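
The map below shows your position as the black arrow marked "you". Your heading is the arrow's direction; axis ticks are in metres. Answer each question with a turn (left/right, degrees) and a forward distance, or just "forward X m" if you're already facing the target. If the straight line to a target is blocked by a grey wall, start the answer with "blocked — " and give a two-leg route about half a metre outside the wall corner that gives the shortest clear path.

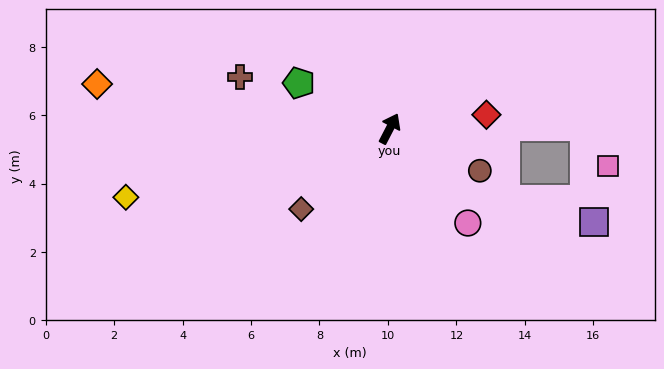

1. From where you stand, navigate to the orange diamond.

turn left 109°, forward 8.6 m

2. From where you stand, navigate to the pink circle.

turn right 113°, forward 3.6 m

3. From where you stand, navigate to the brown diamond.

turn left 160°, forward 3.5 m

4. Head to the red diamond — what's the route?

turn right 54°, forward 2.9 m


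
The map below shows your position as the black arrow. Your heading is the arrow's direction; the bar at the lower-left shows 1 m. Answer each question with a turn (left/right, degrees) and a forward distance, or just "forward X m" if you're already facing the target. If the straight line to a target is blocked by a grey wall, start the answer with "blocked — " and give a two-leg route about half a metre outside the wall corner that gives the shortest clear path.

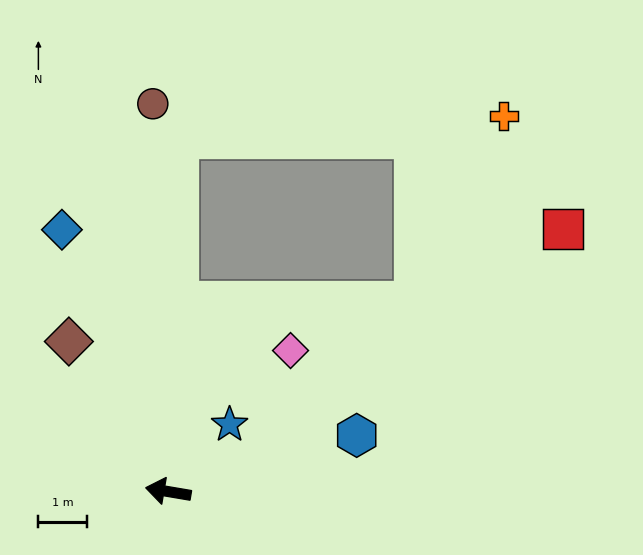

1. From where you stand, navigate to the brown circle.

turn right 78°, forward 7.9 m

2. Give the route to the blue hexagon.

turn right 154°, forward 4.0 m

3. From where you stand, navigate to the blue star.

turn right 123°, forward 1.9 m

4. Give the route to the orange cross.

blocked — turn right 82°, forward 7.2 m, then turn right 84°, forward 6.7 m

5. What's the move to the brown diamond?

turn right 47°, forward 3.7 m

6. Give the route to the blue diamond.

turn right 58°, forward 5.8 m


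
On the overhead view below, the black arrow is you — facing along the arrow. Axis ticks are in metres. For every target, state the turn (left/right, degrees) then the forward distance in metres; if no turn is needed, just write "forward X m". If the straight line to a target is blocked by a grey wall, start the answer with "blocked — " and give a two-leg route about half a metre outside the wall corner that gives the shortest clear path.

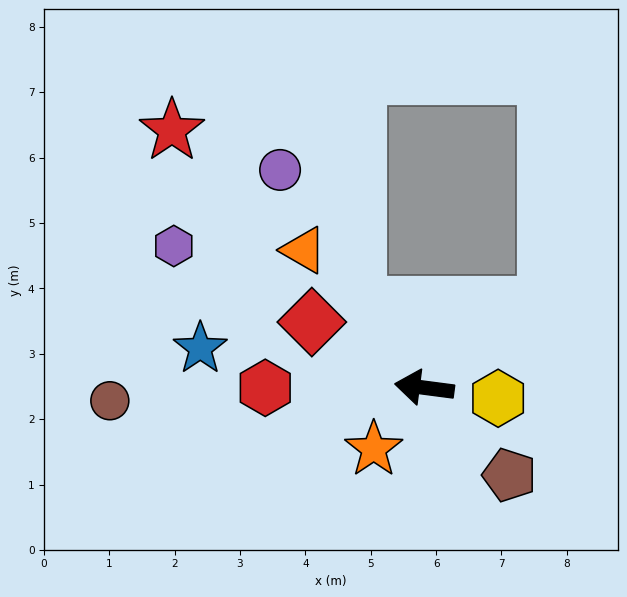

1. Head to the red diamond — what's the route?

turn right 23°, forward 2.0 m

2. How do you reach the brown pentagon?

turn left 142°, forward 1.9 m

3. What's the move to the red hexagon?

turn left 7°, forward 2.4 m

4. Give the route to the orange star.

turn left 58°, forward 1.2 m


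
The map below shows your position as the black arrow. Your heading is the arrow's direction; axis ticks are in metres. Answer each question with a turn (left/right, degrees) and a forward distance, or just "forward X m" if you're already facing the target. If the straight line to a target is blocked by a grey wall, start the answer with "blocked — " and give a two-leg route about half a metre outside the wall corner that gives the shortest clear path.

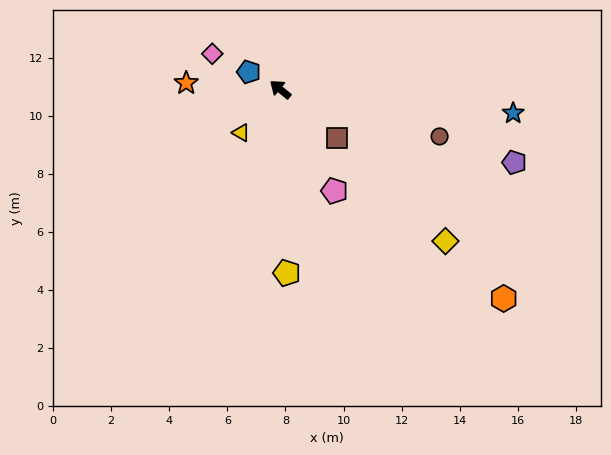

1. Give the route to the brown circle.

turn right 157°, forward 5.7 m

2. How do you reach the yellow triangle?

turn left 87°, forward 2.0 m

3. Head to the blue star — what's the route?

turn right 147°, forward 8.1 m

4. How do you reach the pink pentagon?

turn left 157°, forward 4.0 m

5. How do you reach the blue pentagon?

turn left 10°, forward 1.2 m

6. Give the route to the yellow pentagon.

turn left 131°, forward 6.3 m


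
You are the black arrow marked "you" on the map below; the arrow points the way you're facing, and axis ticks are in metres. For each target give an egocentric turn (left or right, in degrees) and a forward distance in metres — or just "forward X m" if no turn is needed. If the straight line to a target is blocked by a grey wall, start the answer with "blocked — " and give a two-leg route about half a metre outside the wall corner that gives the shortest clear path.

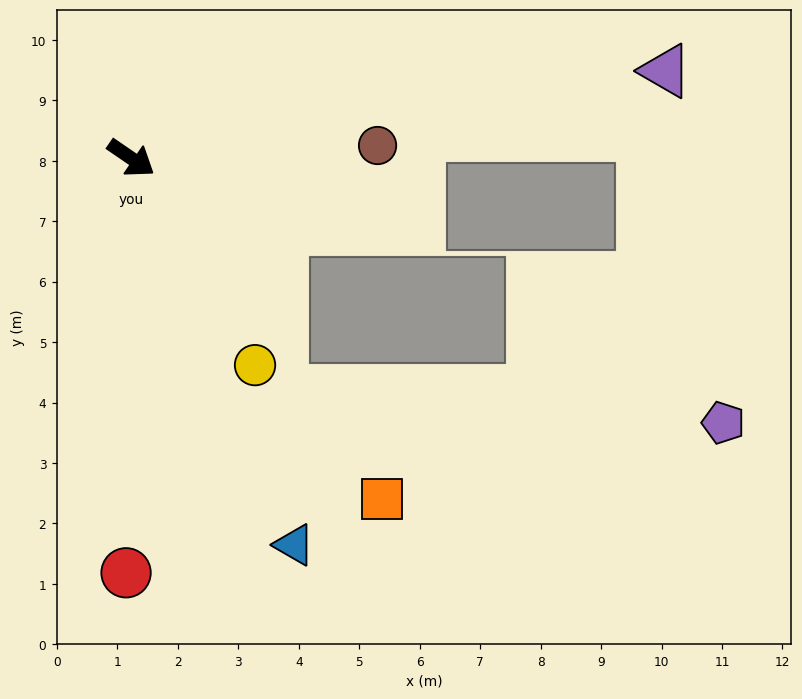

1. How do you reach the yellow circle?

turn right 25°, forward 4.0 m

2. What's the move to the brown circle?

turn left 37°, forward 4.1 m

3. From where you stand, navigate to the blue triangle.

turn right 33°, forward 6.9 m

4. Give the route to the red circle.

turn right 56°, forward 6.9 m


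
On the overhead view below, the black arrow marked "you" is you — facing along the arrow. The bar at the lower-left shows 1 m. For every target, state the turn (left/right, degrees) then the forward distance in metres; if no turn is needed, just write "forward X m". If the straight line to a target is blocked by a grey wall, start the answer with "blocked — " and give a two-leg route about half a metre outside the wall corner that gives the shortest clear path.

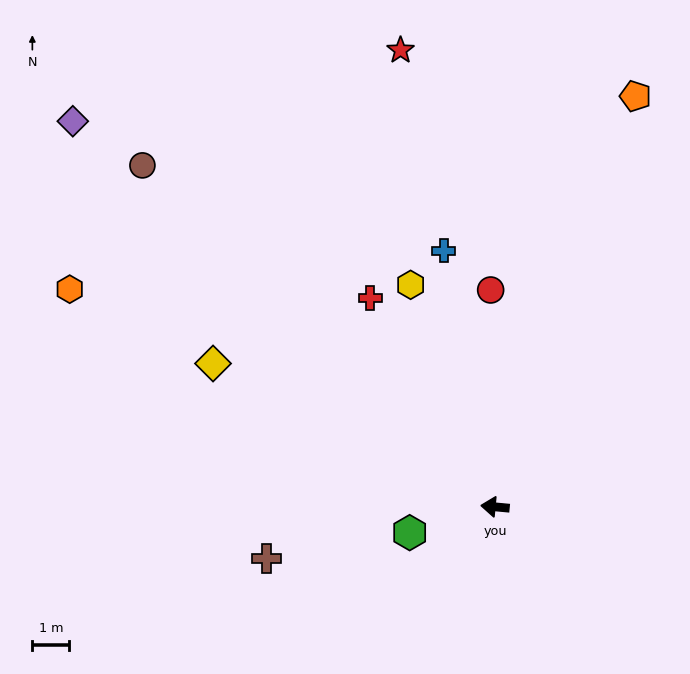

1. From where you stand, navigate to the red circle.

turn right 83°, forward 5.9 m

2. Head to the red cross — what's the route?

turn right 54°, forward 6.6 m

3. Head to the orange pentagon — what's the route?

turn right 103°, forward 11.8 m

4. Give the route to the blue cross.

turn right 73°, forward 7.1 m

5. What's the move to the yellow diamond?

turn right 22°, forward 8.6 m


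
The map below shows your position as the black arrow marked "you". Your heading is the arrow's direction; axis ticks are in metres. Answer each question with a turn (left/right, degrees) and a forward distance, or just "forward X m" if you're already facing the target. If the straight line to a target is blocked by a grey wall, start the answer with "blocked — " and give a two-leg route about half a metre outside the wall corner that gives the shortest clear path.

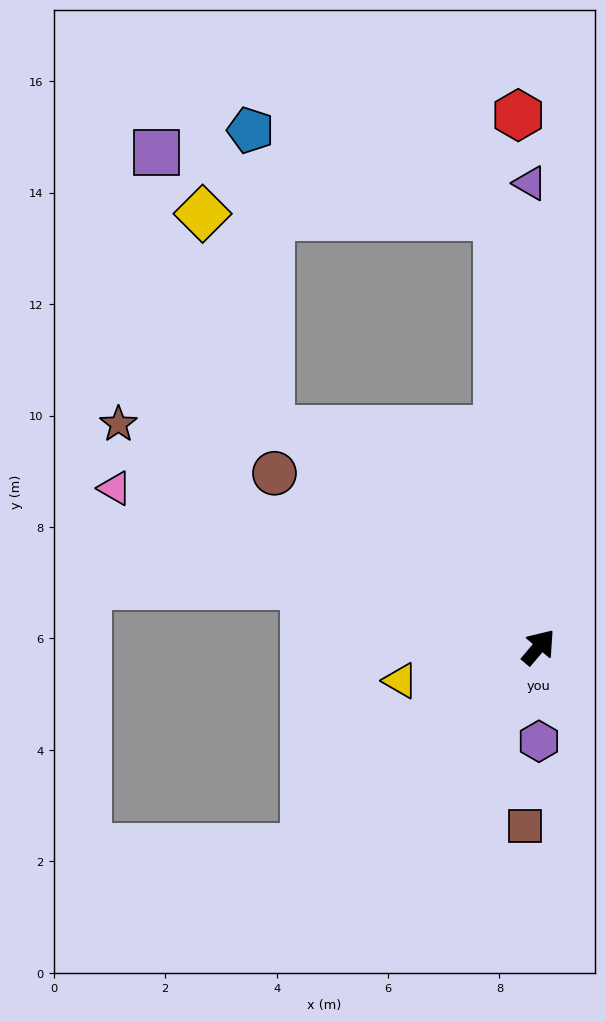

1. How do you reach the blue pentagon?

blocked — turn left 91°, forward 6.2 m, then turn right 47°, forward 5.4 m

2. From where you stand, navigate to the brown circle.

turn left 97°, forward 5.7 m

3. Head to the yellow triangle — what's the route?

turn left 144°, forward 2.6 m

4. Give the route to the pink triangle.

turn left 110°, forward 8.1 m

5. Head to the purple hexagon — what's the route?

turn right 140°, forward 1.7 m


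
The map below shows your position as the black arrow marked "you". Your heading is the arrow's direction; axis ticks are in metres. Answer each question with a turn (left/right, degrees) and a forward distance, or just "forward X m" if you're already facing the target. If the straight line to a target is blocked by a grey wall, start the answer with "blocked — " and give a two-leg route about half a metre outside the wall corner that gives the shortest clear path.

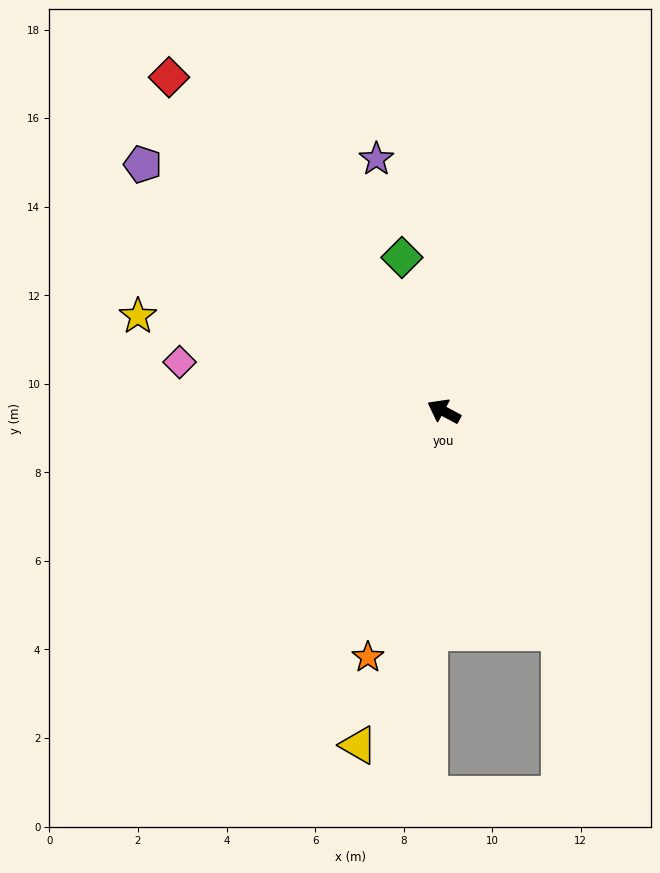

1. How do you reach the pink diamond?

turn left 18°, forward 6.1 m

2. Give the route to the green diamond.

turn right 47°, forward 3.6 m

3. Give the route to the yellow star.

turn left 11°, forward 7.2 m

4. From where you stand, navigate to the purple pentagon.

turn right 11°, forward 8.8 m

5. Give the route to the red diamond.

turn right 22°, forward 9.8 m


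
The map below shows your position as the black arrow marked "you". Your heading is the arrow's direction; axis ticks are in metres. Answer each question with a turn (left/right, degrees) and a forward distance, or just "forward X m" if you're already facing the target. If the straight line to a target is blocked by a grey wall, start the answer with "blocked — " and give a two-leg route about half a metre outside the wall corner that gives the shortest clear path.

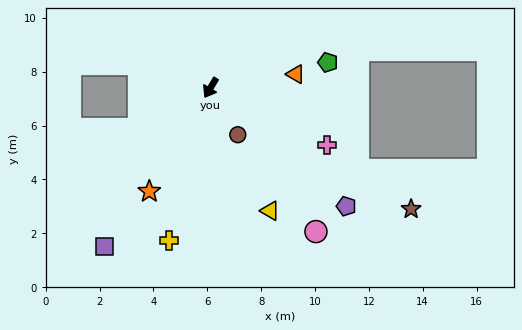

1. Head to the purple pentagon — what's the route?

turn left 80°, forward 6.7 m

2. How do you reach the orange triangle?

turn left 130°, forward 3.2 m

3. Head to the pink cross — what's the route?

turn left 95°, forward 4.8 m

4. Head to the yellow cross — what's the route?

turn left 16°, forward 5.9 m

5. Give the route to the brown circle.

turn left 61°, forward 2.0 m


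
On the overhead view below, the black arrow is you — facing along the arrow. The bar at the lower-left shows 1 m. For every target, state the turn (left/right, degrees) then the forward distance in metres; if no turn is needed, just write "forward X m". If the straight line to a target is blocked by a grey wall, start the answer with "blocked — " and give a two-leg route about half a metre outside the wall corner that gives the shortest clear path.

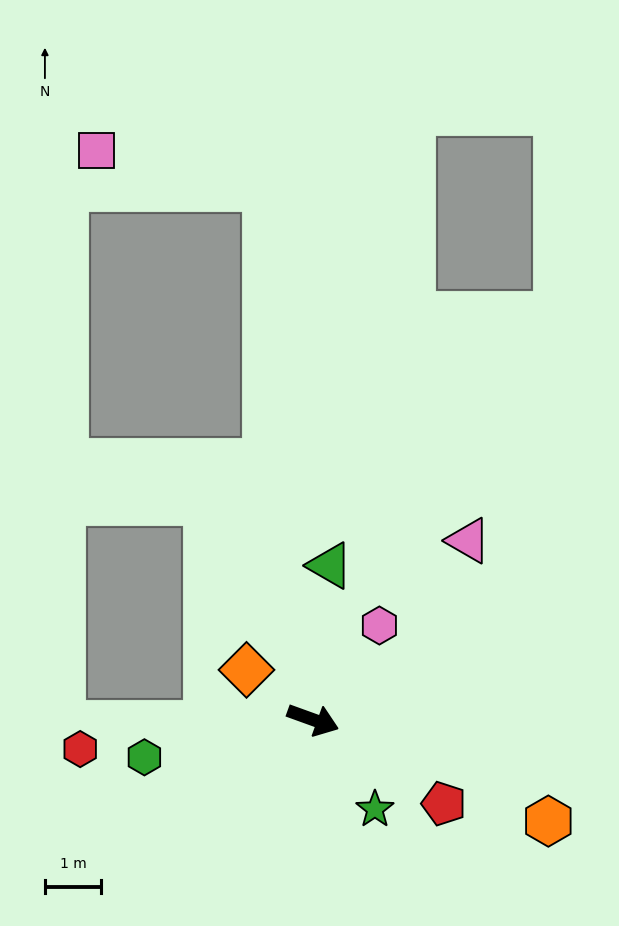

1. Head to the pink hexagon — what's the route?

turn left 75°, forward 2.0 m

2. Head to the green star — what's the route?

turn right 36°, forward 1.9 m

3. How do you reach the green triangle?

turn left 104°, forward 2.7 m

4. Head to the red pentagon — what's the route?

turn right 13°, forward 2.8 m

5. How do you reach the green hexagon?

turn right 148°, forward 3.1 m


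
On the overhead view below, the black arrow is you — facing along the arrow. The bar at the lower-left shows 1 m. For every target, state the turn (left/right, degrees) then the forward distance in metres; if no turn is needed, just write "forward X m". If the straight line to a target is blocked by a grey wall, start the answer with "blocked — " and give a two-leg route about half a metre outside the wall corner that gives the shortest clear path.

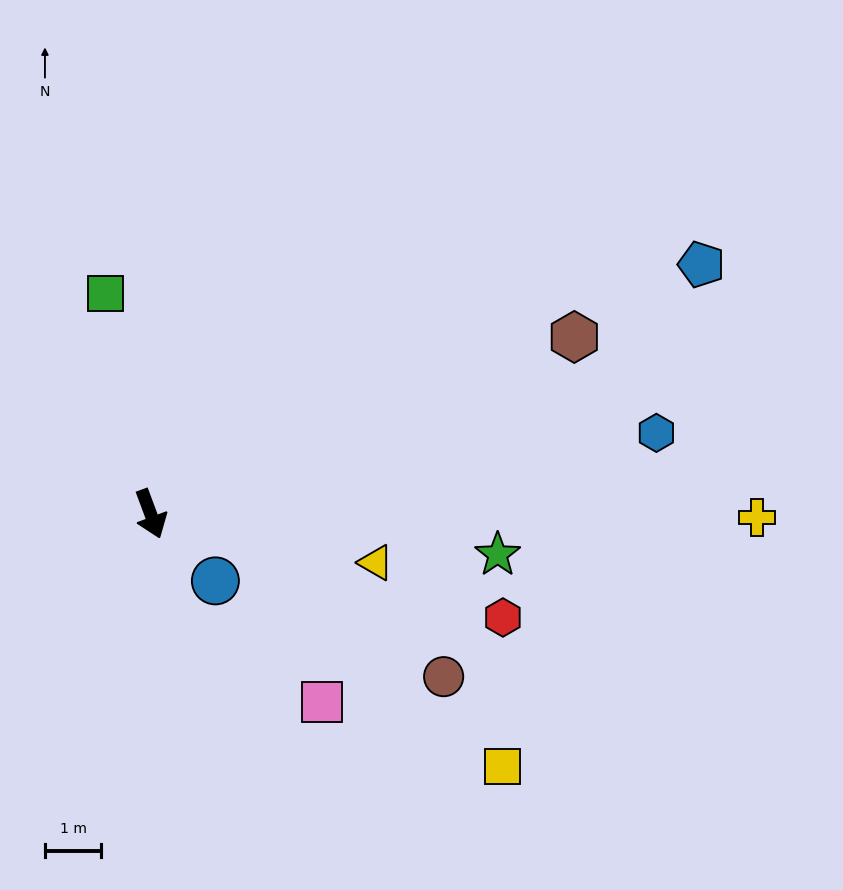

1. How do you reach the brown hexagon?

turn left 92°, forward 8.2 m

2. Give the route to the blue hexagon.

turn left 79°, forward 9.1 m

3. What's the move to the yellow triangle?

turn left 57°, forward 4.1 m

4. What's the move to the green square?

turn left 171°, forward 4.0 m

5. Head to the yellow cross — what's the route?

turn left 69°, forward 10.8 m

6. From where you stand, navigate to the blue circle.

turn left 24°, forward 1.7 m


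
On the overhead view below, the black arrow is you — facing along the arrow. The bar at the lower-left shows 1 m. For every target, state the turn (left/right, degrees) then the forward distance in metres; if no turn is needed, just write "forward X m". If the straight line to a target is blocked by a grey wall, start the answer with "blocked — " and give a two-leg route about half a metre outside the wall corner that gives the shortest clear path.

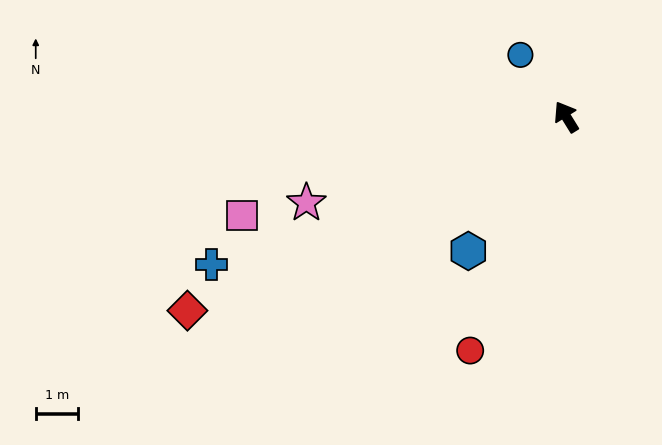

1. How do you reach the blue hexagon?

turn left 112°, forward 3.9 m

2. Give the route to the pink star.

turn left 77°, forward 6.4 m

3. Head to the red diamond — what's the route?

turn left 85°, forward 10.0 m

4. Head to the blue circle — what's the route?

turn left 5°, forward 1.8 m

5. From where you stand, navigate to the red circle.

turn left 126°, forward 5.9 m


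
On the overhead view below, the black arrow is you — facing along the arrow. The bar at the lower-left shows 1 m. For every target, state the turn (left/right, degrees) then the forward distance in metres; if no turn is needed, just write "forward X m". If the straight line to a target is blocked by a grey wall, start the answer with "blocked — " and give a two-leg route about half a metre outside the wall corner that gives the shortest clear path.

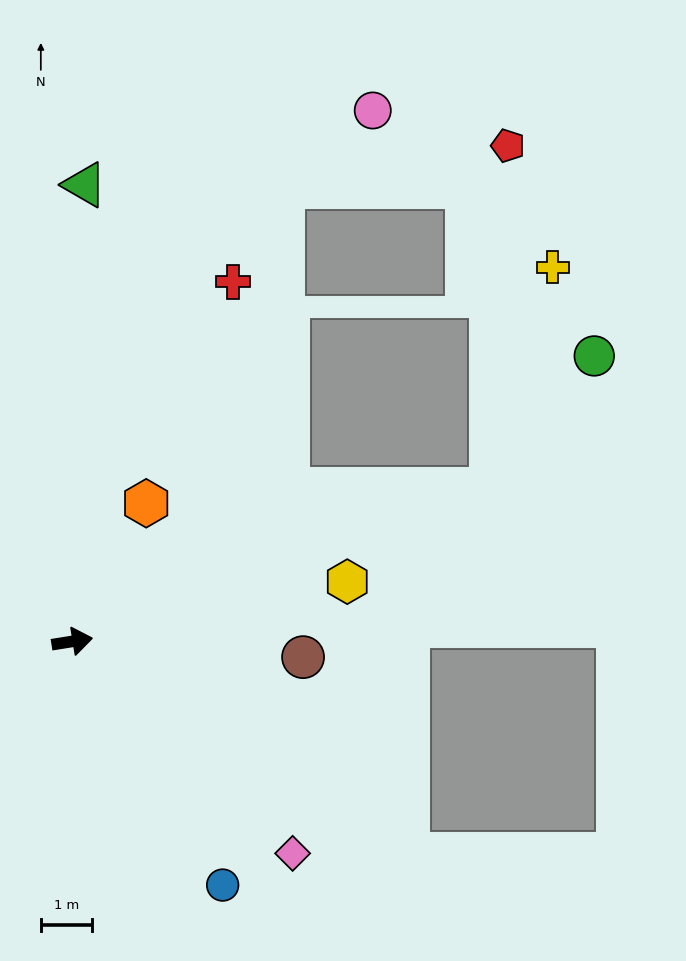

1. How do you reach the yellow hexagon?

turn left 3°, forward 5.5 m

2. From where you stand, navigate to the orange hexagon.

turn left 53°, forward 3.1 m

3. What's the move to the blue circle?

turn right 67°, forward 5.6 m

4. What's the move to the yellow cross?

blocked — turn left 11°, forward 8.8 m, then turn left 54°, forward 4.5 m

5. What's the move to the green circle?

blocked — turn left 11°, forward 8.8 m, then turn left 32°, forward 3.3 m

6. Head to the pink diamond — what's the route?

turn right 53°, forward 6.0 m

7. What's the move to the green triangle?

turn left 79°, forward 9.0 m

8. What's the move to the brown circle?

turn right 13°, forward 4.6 m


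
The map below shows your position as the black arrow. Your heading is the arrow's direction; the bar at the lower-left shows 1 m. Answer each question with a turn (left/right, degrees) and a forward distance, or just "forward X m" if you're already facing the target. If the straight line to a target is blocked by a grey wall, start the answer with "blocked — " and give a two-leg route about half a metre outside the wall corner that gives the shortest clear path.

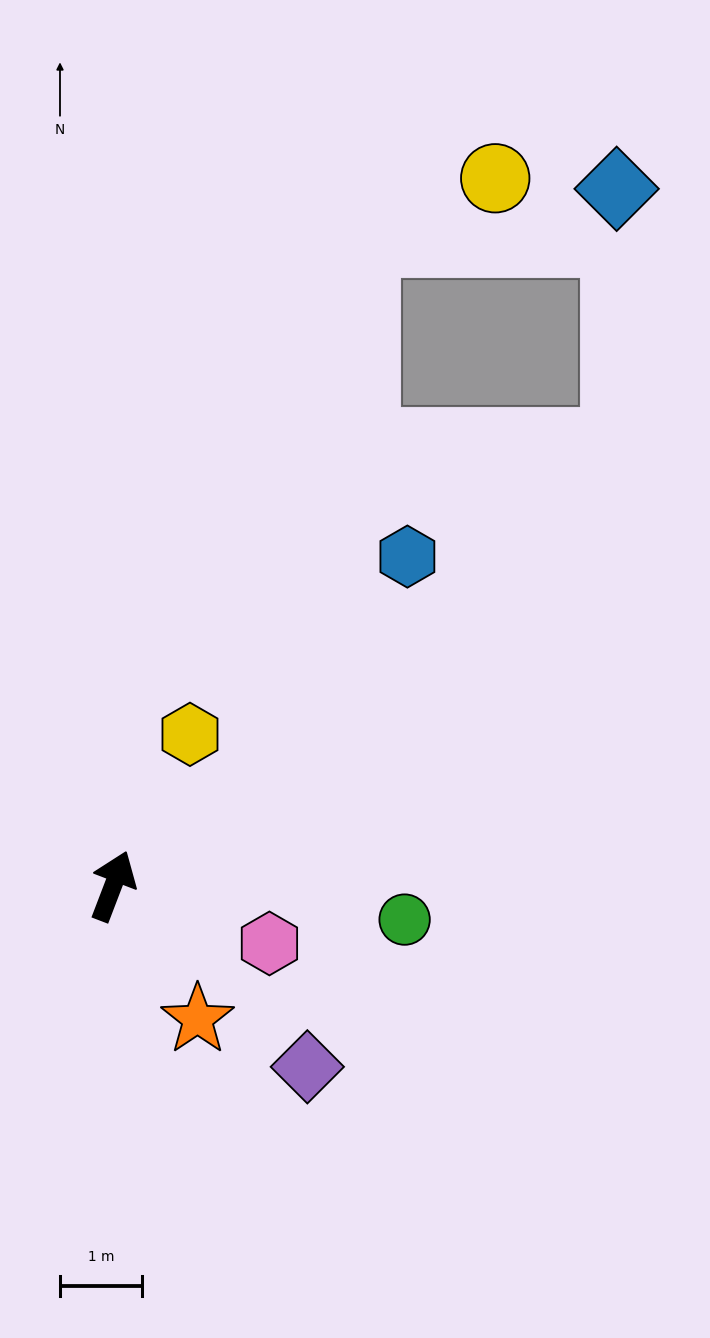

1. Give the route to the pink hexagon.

turn right 89°, forward 2.0 m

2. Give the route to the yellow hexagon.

turn right 6°, forward 2.1 m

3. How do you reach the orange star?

turn right 127°, forward 1.9 m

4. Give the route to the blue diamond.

blocked — turn right 28°, forward 8.2 m, then turn left 49°, forward 3.1 m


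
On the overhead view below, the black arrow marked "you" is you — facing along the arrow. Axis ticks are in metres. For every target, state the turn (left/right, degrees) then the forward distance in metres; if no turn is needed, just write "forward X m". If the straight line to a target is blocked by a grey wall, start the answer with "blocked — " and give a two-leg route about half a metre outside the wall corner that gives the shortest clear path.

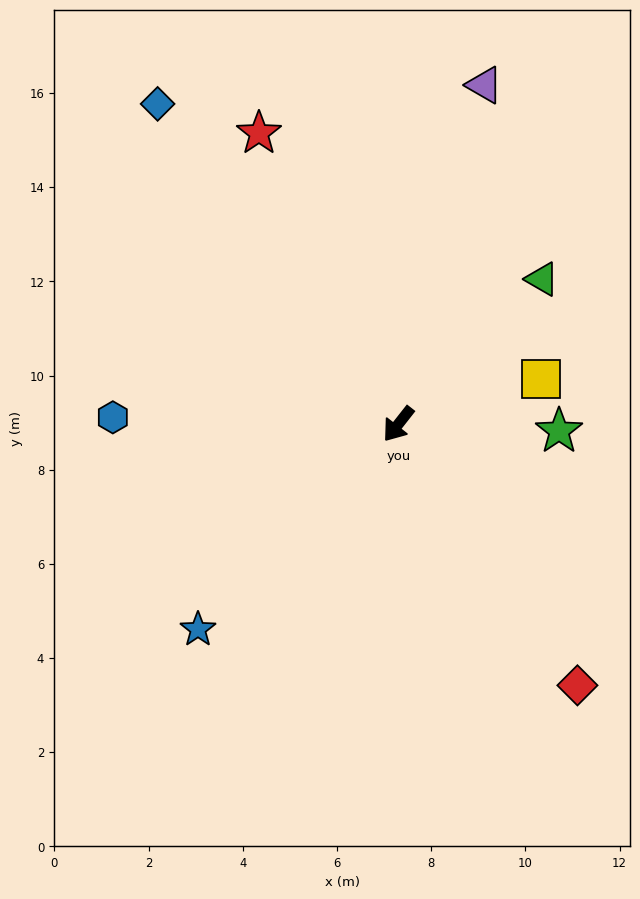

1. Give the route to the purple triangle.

turn right 156°, forward 7.4 m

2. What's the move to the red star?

turn right 116°, forward 6.9 m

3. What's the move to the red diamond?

turn left 73°, forward 6.7 m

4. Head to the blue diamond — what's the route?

turn right 105°, forward 8.5 m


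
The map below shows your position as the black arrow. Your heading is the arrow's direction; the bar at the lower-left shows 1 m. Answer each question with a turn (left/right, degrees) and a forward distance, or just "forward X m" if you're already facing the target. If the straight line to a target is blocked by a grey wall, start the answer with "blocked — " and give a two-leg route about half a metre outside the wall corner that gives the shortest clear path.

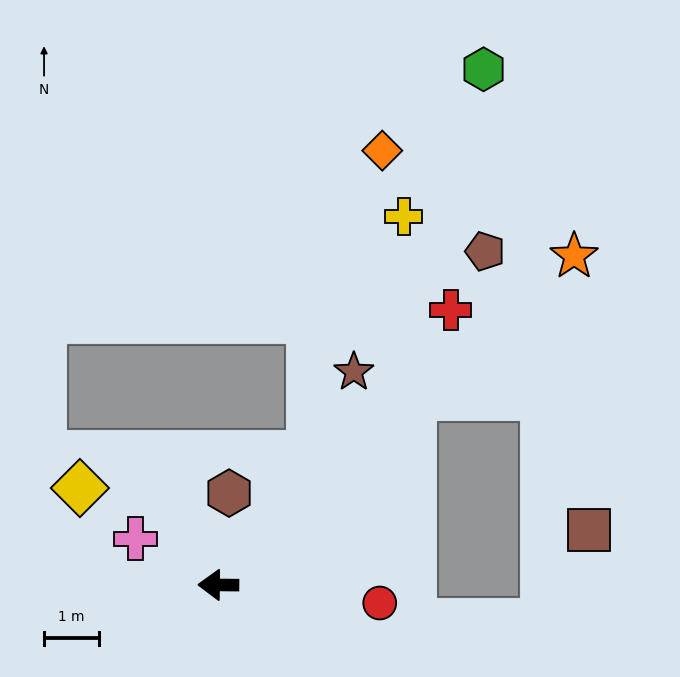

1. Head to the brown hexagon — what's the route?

turn right 96°, forward 1.7 m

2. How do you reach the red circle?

turn left 174°, forward 2.9 m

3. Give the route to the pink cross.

turn right 29°, forward 1.7 m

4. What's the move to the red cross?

turn right 130°, forward 6.5 m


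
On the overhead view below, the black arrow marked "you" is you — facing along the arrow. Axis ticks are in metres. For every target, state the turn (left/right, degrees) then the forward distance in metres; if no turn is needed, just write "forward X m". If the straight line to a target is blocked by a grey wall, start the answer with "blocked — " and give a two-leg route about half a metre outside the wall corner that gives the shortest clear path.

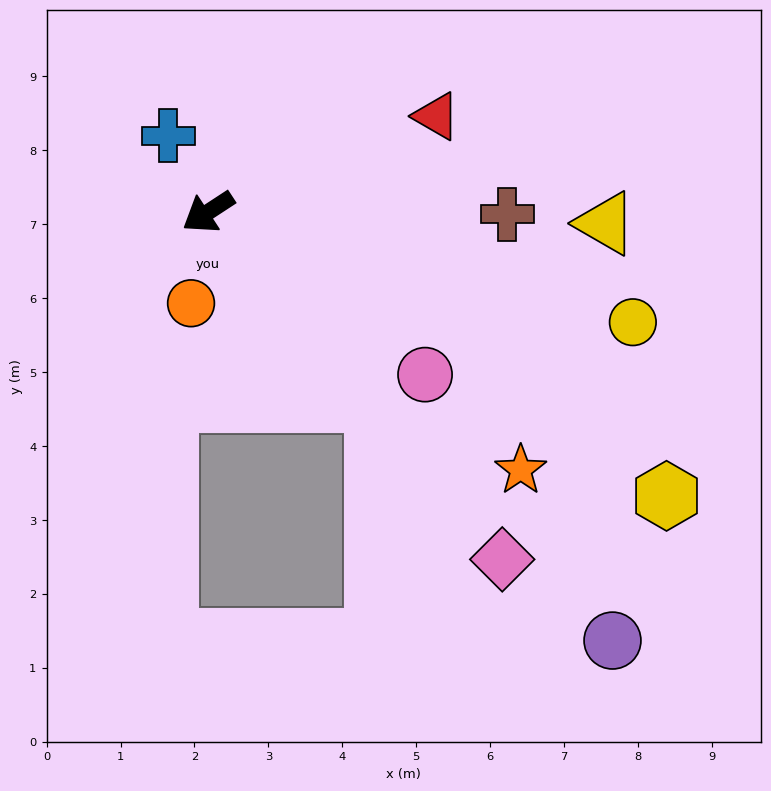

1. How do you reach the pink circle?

turn left 110°, forward 3.7 m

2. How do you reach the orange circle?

turn left 46°, forward 1.3 m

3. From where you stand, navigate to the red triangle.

turn left 170°, forward 3.3 m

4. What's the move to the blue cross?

turn right 96°, forward 1.2 m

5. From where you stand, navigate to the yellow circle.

turn left 132°, forward 5.9 m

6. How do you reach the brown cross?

turn left 146°, forward 4.0 m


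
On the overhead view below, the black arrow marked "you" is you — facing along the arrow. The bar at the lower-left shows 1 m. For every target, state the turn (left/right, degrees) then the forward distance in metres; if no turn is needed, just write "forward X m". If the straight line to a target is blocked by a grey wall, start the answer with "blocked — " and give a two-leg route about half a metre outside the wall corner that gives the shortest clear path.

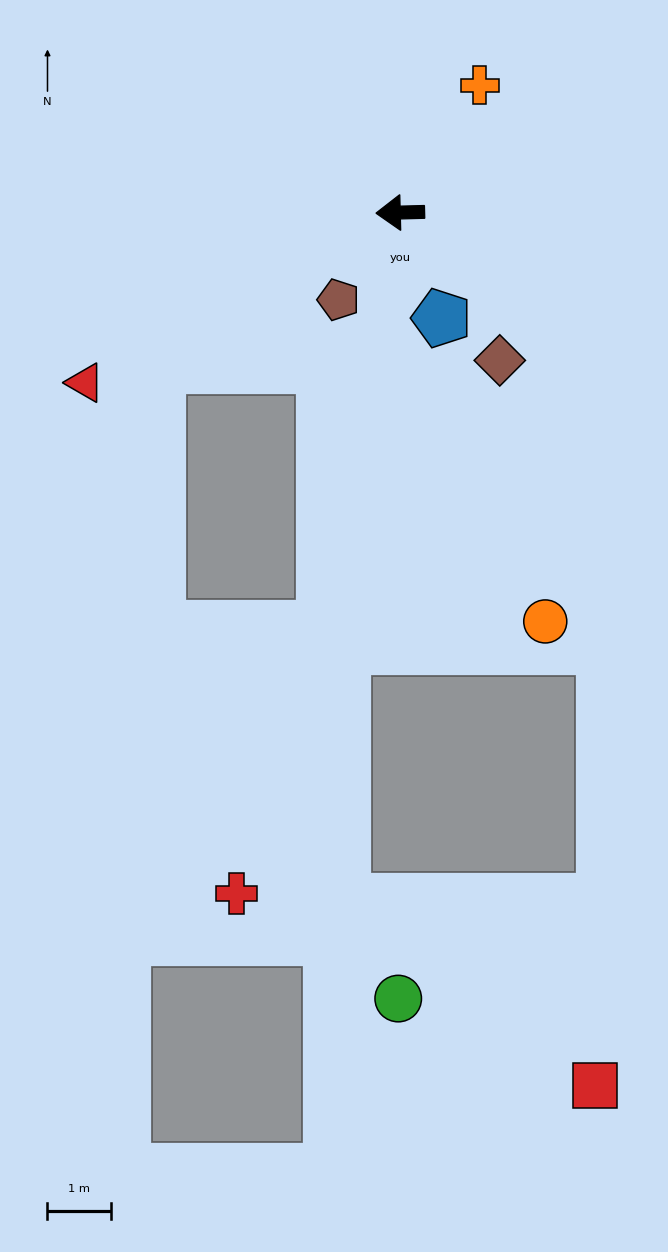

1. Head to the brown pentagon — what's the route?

turn left 53°, forward 1.7 m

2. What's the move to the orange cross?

turn right 124°, forward 2.3 m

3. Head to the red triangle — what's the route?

turn left 27°, forward 5.6 m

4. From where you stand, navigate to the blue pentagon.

turn left 110°, forward 1.8 m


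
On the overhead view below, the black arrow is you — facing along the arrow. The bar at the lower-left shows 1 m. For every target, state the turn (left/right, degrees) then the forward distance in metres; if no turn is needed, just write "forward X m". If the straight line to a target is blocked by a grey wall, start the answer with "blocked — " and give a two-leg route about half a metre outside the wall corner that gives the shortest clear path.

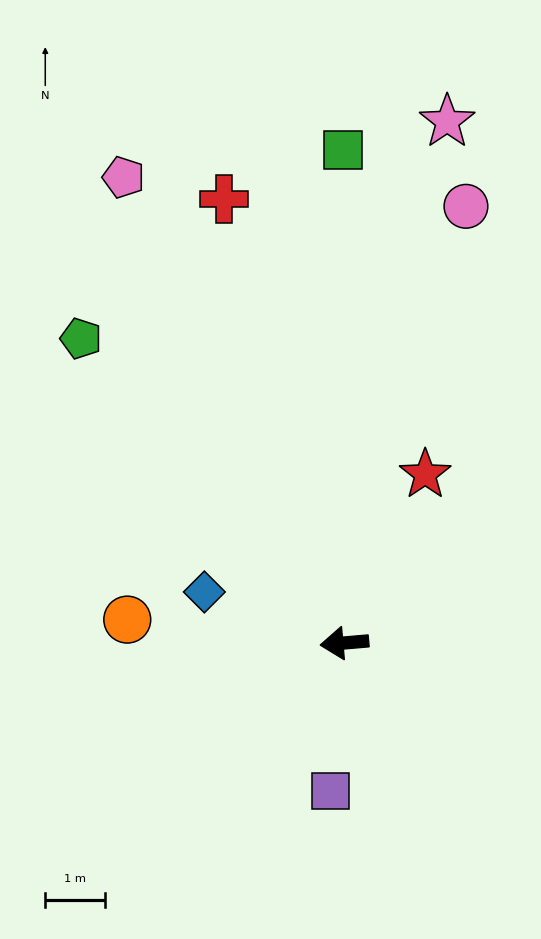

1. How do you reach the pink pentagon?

turn right 70°, forward 8.6 m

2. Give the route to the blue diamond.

turn right 25°, forward 2.5 m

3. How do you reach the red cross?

turn right 80°, forward 7.6 m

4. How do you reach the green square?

turn right 95°, forward 8.2 m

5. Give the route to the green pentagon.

turn right 54°, forward 6.7 m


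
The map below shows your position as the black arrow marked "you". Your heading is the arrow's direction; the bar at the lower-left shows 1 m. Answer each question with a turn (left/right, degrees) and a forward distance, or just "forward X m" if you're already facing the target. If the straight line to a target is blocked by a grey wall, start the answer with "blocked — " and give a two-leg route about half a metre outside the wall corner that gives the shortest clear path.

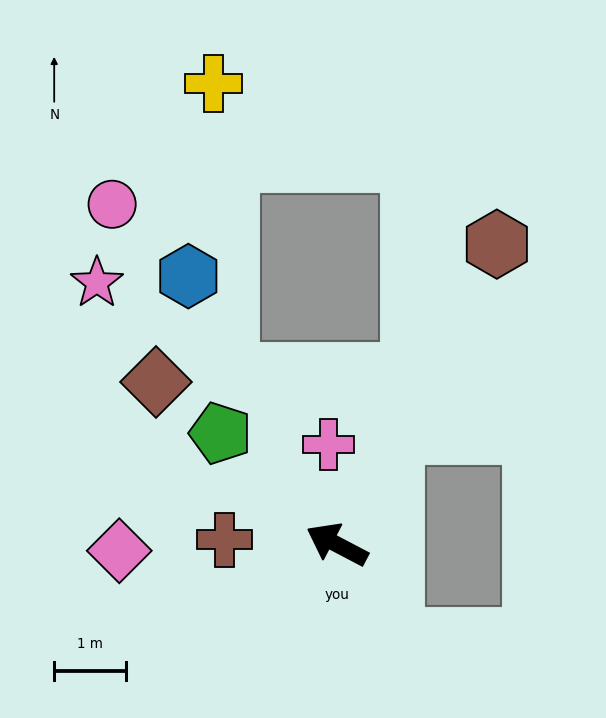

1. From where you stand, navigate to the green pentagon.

turn right 16°, forward 2.2 m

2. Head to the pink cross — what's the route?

turn right 57°, forward 1.4 m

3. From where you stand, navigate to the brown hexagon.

turn right 90°, forward 4.7 m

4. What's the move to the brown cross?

turn left 25°, forward 1.6 m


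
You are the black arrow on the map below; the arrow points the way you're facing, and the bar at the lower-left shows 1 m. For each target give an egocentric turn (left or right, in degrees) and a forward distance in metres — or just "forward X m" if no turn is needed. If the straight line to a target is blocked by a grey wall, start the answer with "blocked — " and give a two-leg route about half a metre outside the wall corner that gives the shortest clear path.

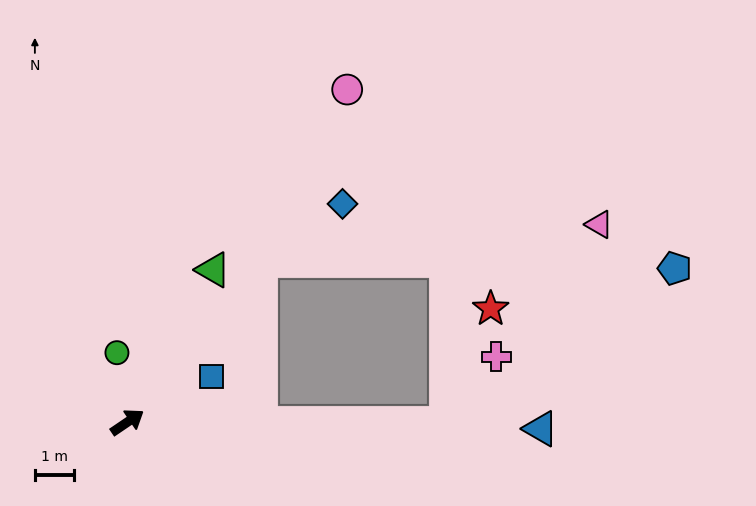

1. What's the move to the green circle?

turn left 64°, forward 1.8 m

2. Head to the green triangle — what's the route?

turn left 26°, forward 4.4 m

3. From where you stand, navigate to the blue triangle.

turn right 35°, forward 10.5 m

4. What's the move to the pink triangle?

blocked — turn left 16°, forward 5.3 m, then turn right 44°, forward 8.6 m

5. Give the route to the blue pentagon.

blocked — turn right 34°, forward 8.1 m, then turn left 34°, forward 7.0 m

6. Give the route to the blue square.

turn right 6°, forward 2.4 m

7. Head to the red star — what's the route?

blocked — turn right 34°, forward 8.1 m, then turn left 69°, forward 3.1 m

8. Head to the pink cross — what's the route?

blocked — turn right 34°, forward 8.1 m, then turn left 53°, forward 2.1 m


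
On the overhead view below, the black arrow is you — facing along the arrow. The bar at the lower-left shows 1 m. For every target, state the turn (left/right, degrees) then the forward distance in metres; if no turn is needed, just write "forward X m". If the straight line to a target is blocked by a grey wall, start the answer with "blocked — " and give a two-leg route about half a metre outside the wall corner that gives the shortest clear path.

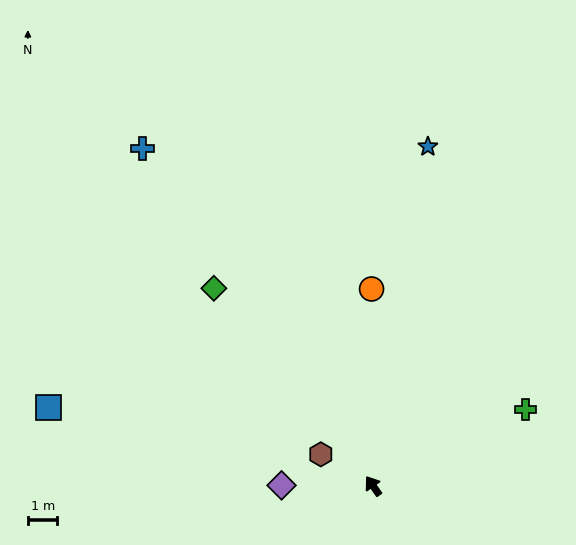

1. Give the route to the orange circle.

turn right 35°, forward 6.7 m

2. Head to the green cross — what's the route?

turn right 98°, forward 5.8 m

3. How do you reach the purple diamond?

turn left 55°, forward 3.1 m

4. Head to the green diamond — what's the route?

turn left 4°, forward 8.6 m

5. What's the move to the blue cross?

forward 13.8 m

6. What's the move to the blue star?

turn right 44°, forward 11.6 m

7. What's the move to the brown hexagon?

turn left 24°, forward 2.1 m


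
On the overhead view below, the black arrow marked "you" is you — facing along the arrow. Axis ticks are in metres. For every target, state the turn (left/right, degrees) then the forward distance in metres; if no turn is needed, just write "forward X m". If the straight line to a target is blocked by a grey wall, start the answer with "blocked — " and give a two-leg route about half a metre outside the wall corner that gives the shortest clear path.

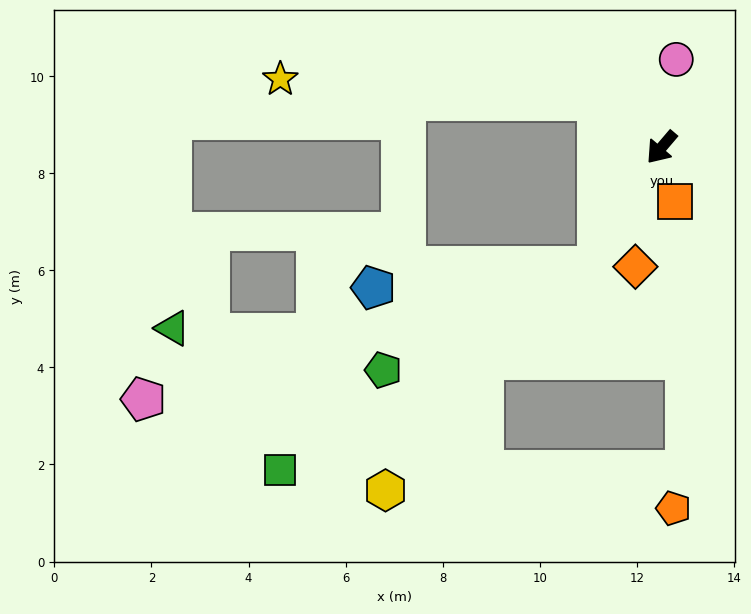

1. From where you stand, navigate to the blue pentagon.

blocked — turn left 12°, forward 2.8 m, then turn right 56°, forward 4.6 m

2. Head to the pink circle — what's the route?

turn right 149°, forward 1.8 m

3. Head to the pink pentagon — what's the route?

blocked — turn left 12°, forward 2.8 m, then turn right 45°, forward 9.7 m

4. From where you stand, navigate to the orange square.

turn left 54°, forward 1.1 m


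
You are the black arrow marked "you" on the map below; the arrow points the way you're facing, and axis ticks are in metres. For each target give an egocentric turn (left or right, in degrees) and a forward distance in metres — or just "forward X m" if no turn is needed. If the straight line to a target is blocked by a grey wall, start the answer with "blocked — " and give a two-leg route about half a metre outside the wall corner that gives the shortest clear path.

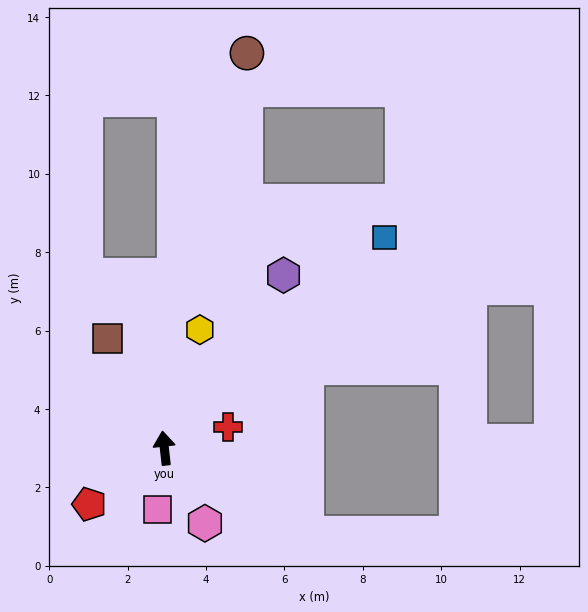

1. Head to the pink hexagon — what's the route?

turn right 158°, forward 2.2 m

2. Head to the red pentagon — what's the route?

turn left 120°, forward 2.4 m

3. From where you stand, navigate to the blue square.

turn right 53°, forward 7.8 m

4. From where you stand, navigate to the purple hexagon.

turn right 41°, forward 5.4 m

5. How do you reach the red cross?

turn right 78°, forward 1.7 m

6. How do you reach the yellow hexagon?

turn right 23°, forward 3.2 m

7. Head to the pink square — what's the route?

turn left 167°, forward 1.6 m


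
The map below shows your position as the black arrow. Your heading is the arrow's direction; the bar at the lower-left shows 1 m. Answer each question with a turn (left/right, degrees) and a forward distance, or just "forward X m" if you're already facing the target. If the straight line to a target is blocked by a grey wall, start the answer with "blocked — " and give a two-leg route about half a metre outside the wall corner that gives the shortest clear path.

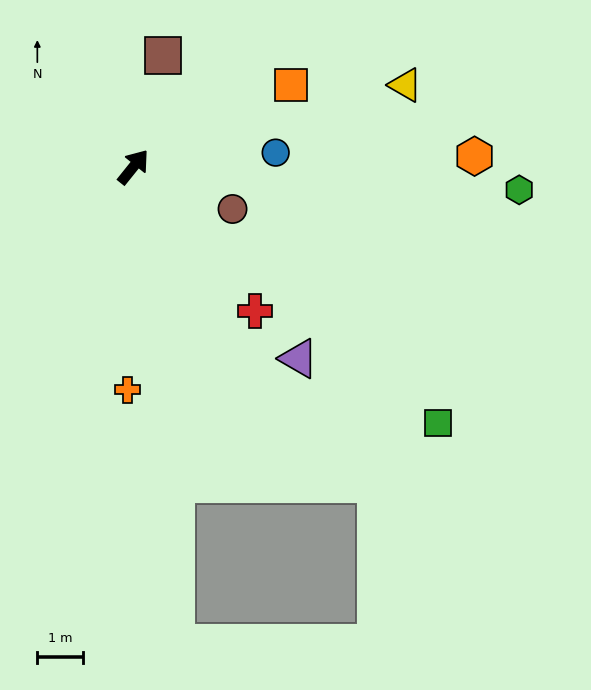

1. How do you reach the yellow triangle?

turn right 35°, forward 6.3 m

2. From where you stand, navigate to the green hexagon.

turn right 55°, forward 8.5 m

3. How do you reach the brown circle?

turn right 74°, forward 2.4 m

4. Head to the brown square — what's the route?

turn left 24°, forward 2.5 m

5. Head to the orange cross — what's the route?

turn right 143°, forward 4.9 m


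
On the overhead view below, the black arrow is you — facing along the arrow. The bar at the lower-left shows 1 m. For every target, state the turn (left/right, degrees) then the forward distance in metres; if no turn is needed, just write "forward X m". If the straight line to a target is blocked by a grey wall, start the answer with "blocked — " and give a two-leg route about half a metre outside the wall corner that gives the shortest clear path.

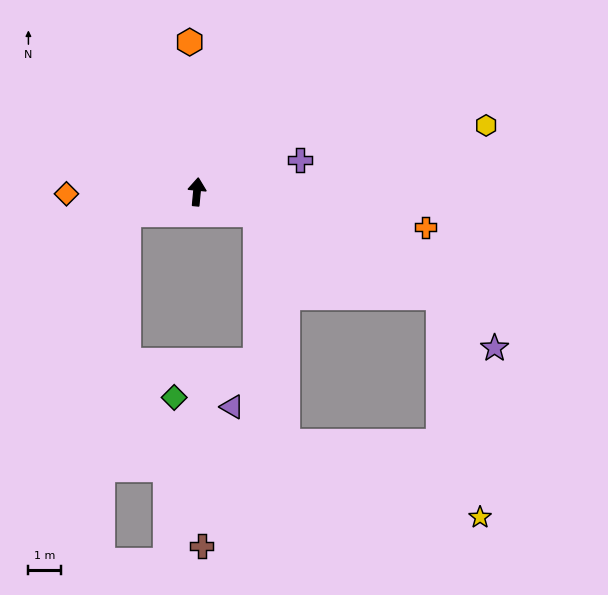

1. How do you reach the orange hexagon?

turn left 8°, forward 4.6 m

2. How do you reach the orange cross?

turn right 93°, forward 7.1 m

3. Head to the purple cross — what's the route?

turn right 68°, forward 3.3 m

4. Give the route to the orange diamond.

turn left 96°, forward 4.0 m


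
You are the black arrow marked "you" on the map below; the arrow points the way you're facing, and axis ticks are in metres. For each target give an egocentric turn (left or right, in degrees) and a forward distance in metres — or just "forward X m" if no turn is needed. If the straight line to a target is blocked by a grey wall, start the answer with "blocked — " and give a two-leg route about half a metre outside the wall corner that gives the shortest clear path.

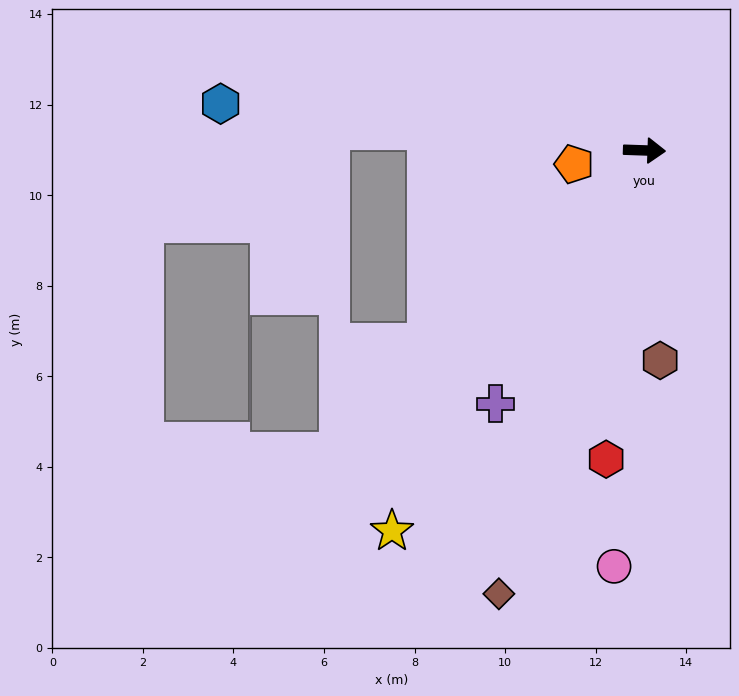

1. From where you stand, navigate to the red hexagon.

turn right 95°, forward 6.9 m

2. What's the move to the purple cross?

turn right 118°, forward 6.5 m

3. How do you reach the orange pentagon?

turn right 167°, forward 1.6 m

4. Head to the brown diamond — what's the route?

turn right 106°, forward 10.3 m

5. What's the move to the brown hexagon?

turn right 84°, forward 4.7 m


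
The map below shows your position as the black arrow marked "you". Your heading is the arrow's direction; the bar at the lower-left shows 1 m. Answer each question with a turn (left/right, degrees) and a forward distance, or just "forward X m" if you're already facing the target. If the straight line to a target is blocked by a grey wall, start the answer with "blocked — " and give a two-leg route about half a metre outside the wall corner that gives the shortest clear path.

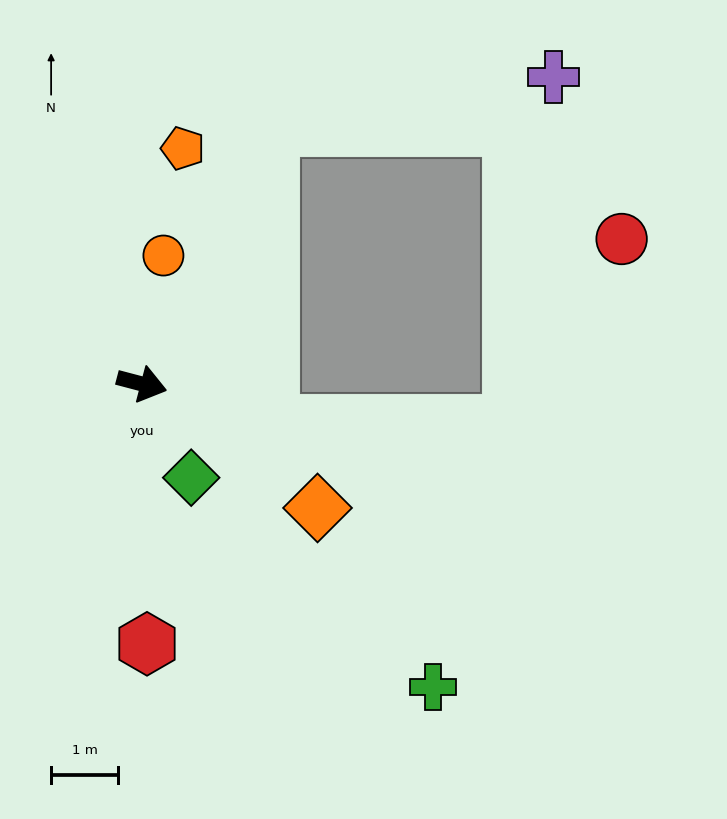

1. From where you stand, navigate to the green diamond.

turn right 48°, forward 1.6 m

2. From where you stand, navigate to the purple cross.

blocked — turn left 78°, forward 4.3 m, then turn right 53°, forward 4.3 m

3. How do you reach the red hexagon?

turn right 74°, forward 3.9 m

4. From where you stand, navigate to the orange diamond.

turn right 20°, forward 3.2 m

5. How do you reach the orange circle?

turn left 95°, forward 1.9 m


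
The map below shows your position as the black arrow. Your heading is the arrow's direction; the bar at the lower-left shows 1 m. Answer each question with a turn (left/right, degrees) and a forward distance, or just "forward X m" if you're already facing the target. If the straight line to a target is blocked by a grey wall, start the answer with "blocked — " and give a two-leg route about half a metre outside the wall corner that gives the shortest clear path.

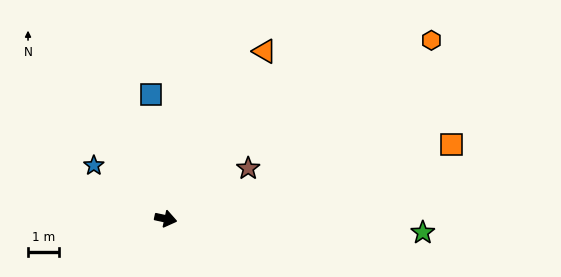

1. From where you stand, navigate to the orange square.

turn left 27°, forward 9.6 m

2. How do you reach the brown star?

turn left 44°, forward 3.2 m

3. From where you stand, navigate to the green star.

turn left 9°, forward 8.4 m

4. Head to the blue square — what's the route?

turn left 109°, forward 4.1 m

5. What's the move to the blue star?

turn left 156°, forward 2.9 m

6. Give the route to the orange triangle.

turn left 72°, forward 6.3 m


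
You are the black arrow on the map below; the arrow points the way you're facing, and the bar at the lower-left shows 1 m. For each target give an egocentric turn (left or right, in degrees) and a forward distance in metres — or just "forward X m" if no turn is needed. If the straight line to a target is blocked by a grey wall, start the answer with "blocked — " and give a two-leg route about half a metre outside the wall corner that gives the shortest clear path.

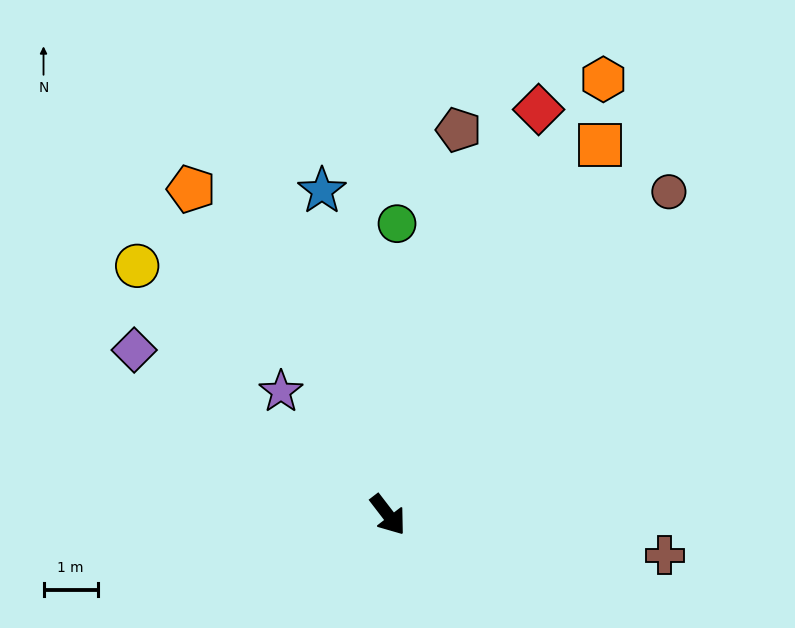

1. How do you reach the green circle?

turn left 141°, forward 5.4 m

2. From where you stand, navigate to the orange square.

turn left 113°, forward 7.9 m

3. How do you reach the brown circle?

turn left 101°, forward 7.9 m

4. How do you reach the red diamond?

turn left 122°, forward 8.0 m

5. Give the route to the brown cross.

turn left 44°, forward 5.2 m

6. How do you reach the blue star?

turn left 154°, forward 6.1 m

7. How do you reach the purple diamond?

turn right 161°, forward 5.6 m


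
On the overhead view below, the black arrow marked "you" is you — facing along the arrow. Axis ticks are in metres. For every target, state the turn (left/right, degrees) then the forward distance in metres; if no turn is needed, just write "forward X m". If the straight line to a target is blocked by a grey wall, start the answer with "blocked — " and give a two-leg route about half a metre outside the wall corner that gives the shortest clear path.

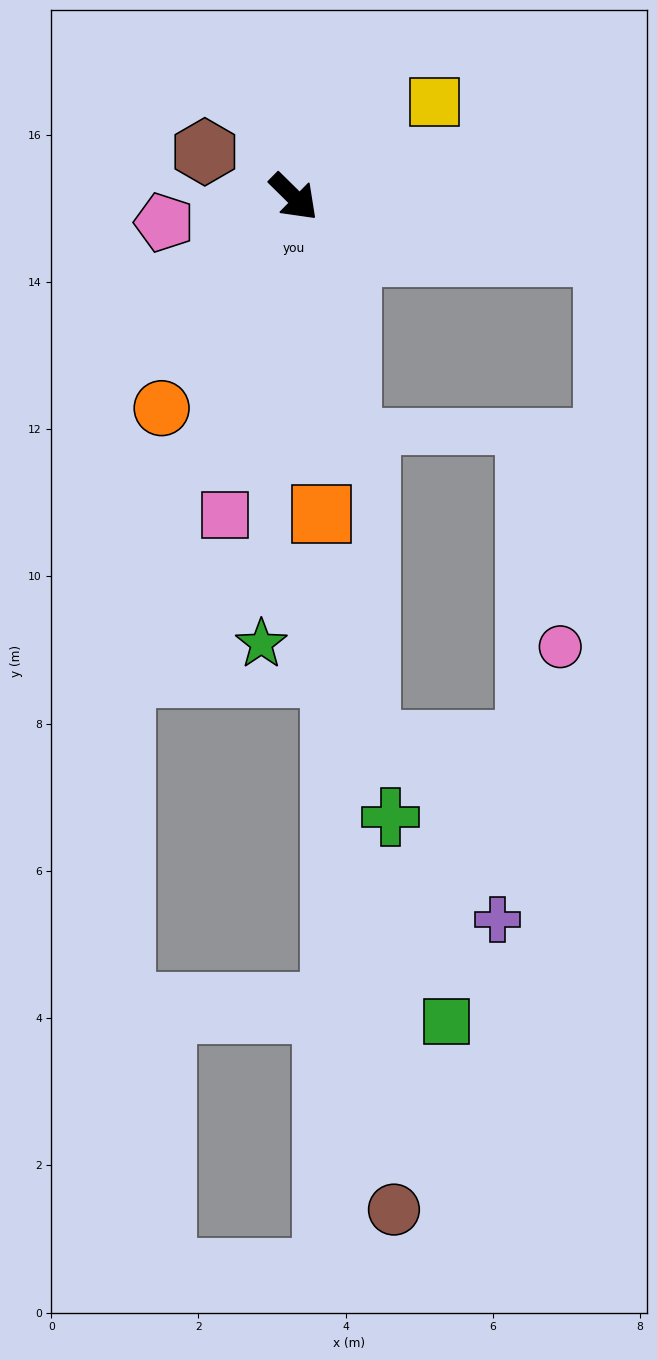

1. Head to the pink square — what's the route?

turn right 58°, forward 4.4 m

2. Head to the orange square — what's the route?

turn right 40°, forward 4.3 m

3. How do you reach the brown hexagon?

turn right 162°, forward 1.4 m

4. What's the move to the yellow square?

turn left 78°, forward 2.3 m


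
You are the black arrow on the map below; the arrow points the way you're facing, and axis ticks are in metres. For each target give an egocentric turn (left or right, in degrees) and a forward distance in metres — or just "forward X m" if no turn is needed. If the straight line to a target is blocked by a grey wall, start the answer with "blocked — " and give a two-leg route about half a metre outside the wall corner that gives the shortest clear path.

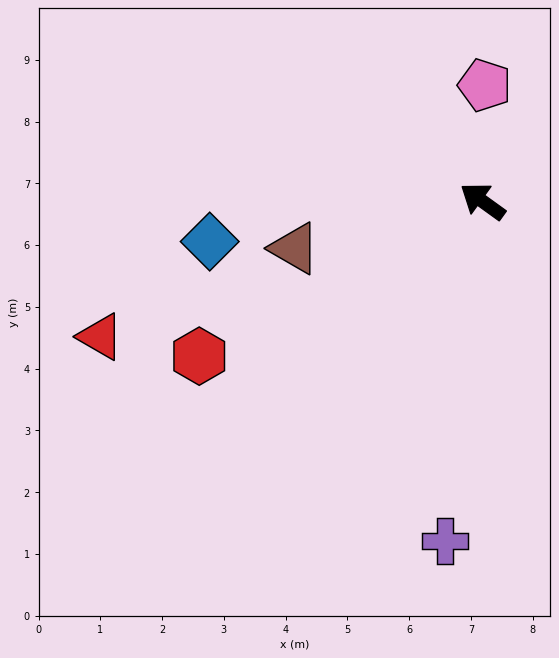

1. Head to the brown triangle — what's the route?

turn left 50°, forward 3.1 m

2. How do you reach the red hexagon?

turn left 64°, forward 5.2 m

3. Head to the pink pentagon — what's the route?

turn right 55°, forward 1.9 m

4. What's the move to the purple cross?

turn left 120°, forward 5.5 m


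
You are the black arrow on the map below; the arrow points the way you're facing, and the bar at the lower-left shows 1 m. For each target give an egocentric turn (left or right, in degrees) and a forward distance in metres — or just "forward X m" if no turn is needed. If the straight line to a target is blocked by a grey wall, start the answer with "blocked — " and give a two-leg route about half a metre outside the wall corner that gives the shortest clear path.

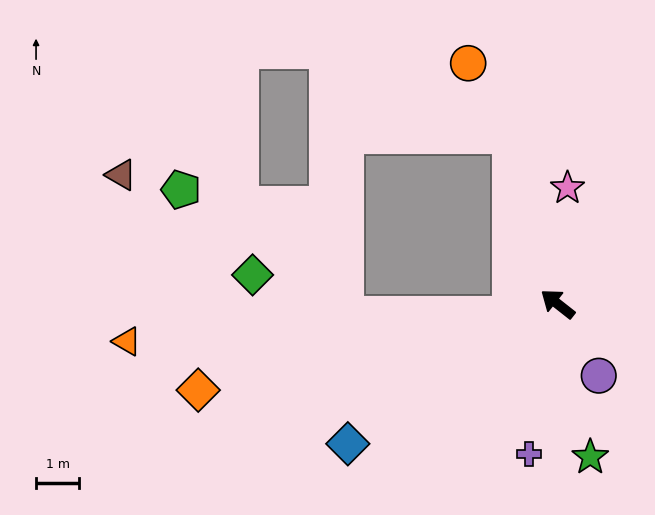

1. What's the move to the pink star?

turn right 57°, forward 2.7 m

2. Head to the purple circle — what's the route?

turn left 158°, forward 1.9 m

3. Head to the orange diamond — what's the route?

turn left 52°, forward 8.5 m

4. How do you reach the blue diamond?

turn left 72°, forward 5.8 m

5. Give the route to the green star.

turn left 140°, forward 3.6 m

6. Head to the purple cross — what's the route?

turn left 117°, forward 3.5 m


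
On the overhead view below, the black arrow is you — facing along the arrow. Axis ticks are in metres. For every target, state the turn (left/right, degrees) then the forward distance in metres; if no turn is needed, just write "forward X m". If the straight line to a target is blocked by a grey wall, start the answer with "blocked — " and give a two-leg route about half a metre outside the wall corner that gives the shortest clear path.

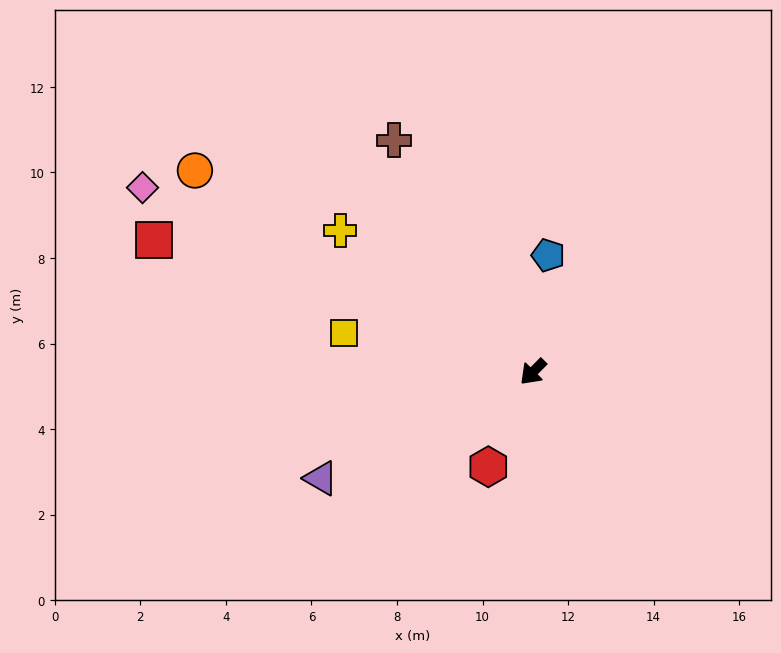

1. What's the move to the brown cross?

turn right 104°, forward 6.3 m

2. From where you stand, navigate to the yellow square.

turn right 57°, forward 4.5 m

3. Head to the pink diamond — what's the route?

turn right 71°, forward 10.1 m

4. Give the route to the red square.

turn right 65°, forward 9.4 m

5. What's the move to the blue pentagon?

turn right 143°, forward 2.7 m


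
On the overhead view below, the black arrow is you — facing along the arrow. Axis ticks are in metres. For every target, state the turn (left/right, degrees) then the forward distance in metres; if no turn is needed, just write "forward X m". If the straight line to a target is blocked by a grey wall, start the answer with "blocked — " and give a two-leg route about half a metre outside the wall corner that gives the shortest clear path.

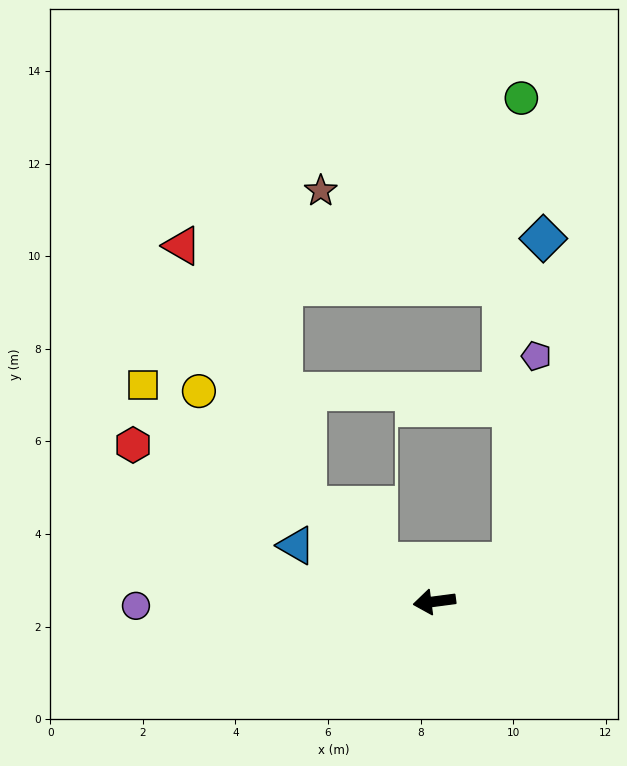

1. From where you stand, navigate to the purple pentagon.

blocked — turn right 160°, forward 1.9 m, then turn left 56°, forward 4.5 m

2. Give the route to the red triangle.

blocked — turn right 44°, forward 3.4 m, then turn right 28°, forward 6.2 m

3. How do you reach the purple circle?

turn right 7°, forward 6.4 m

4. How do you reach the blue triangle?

turn right 30°, forward 3.2 m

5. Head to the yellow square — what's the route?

turn right 44°, forward 7.8 m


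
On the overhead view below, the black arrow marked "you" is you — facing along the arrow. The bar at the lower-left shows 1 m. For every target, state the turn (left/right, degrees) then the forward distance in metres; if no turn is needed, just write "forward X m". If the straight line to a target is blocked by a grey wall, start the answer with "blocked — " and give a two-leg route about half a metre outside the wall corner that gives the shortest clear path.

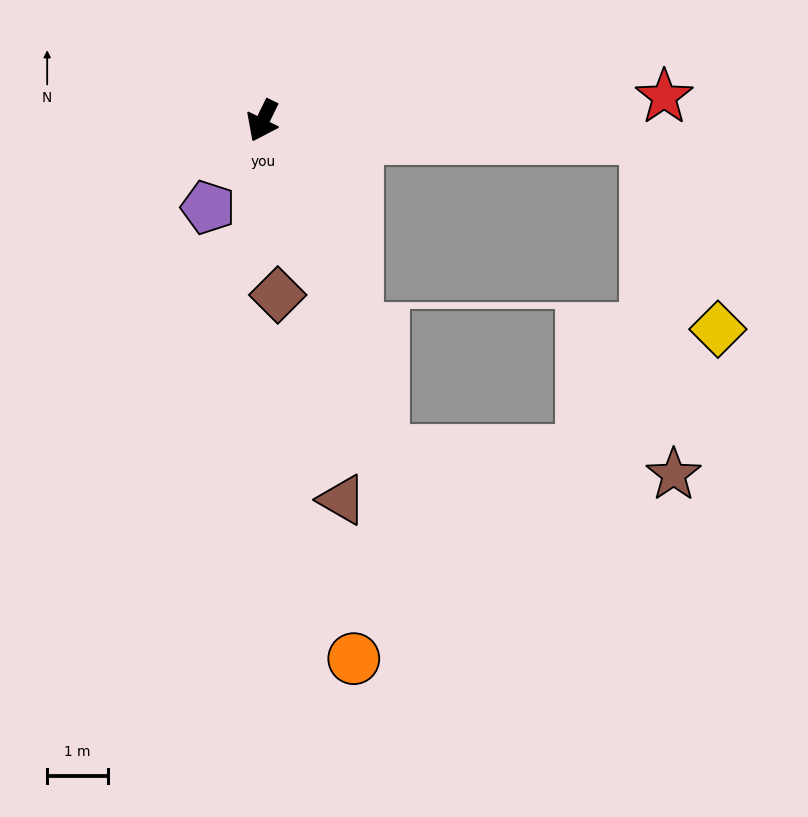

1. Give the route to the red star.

turn left 119°, forward 6.7 m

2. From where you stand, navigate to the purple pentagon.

turn right 6°, forward 1.7 m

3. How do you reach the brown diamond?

turn left 31°, forward 2.9 m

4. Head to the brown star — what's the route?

blocked — turn left 113°, forward 6.3 m, then turn right 82°, forward 5.6 m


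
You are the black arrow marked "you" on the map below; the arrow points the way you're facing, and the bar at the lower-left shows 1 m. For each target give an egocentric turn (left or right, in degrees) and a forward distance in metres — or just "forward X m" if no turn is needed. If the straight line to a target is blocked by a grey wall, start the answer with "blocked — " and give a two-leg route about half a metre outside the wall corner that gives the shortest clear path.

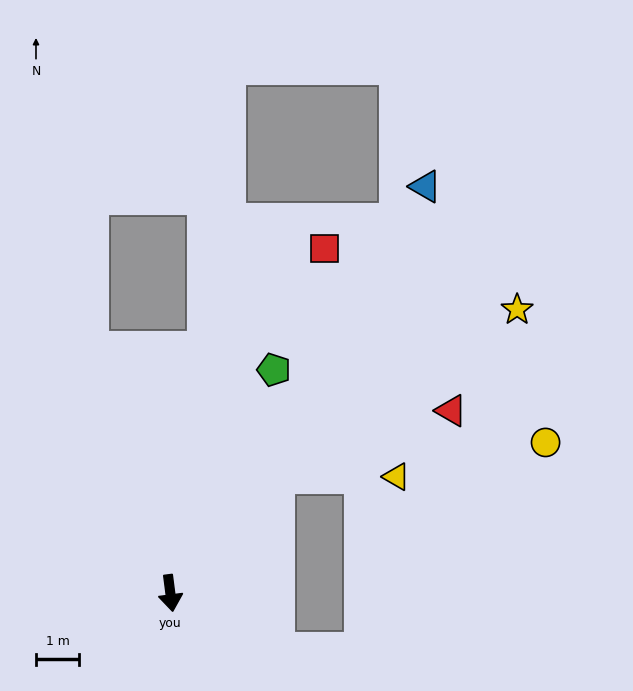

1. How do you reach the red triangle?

blocked — turn left 131°, forward 3.6 m, then turn right 28°, forward 4.3 m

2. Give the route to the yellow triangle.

blocked — turn left 131°, forward 3.6 m, then turn right 49°, forward 2.8 m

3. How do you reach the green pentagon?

turn left 148°, forward 5.7 m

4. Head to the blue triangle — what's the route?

turn left 141°, forward 11.0 m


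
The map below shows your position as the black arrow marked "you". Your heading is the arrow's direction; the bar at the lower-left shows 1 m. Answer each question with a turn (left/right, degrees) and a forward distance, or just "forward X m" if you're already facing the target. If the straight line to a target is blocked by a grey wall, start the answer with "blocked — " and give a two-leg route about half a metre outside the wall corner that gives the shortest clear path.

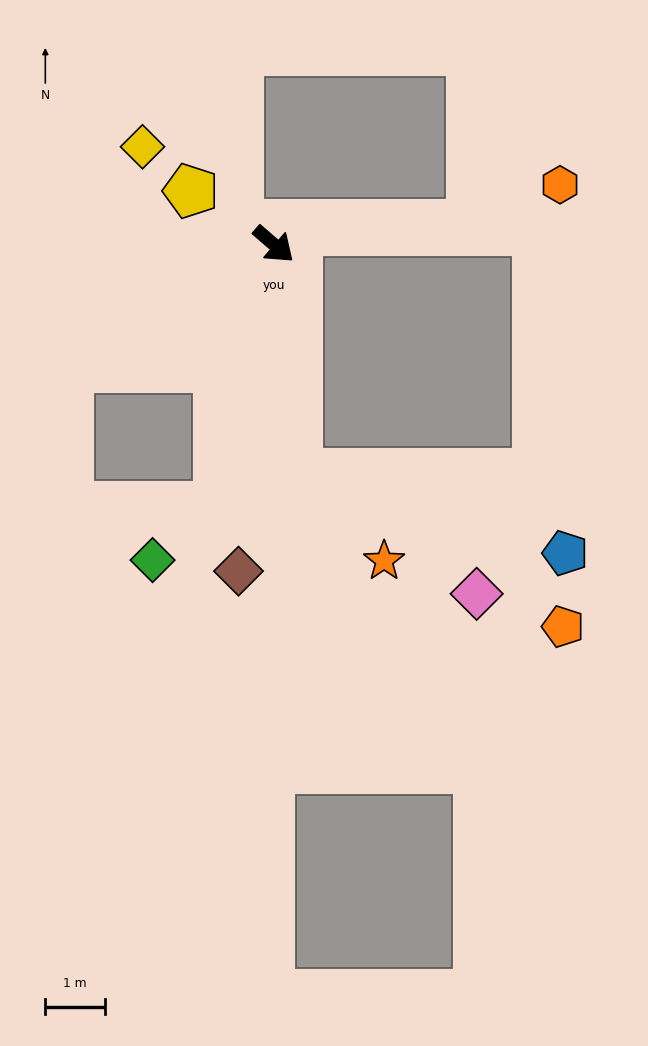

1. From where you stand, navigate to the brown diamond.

turn right 55°, forward 5.5 m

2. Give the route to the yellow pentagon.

turn right 172°, forward 1.7 m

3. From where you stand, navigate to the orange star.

blocked — turn right 43°, forward 3.9 m, then turn left 39°, forward 2.1 m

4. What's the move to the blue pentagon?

blocked — turn right 43°, forward 3.9 m, then turn left 67°, forward 4.7 m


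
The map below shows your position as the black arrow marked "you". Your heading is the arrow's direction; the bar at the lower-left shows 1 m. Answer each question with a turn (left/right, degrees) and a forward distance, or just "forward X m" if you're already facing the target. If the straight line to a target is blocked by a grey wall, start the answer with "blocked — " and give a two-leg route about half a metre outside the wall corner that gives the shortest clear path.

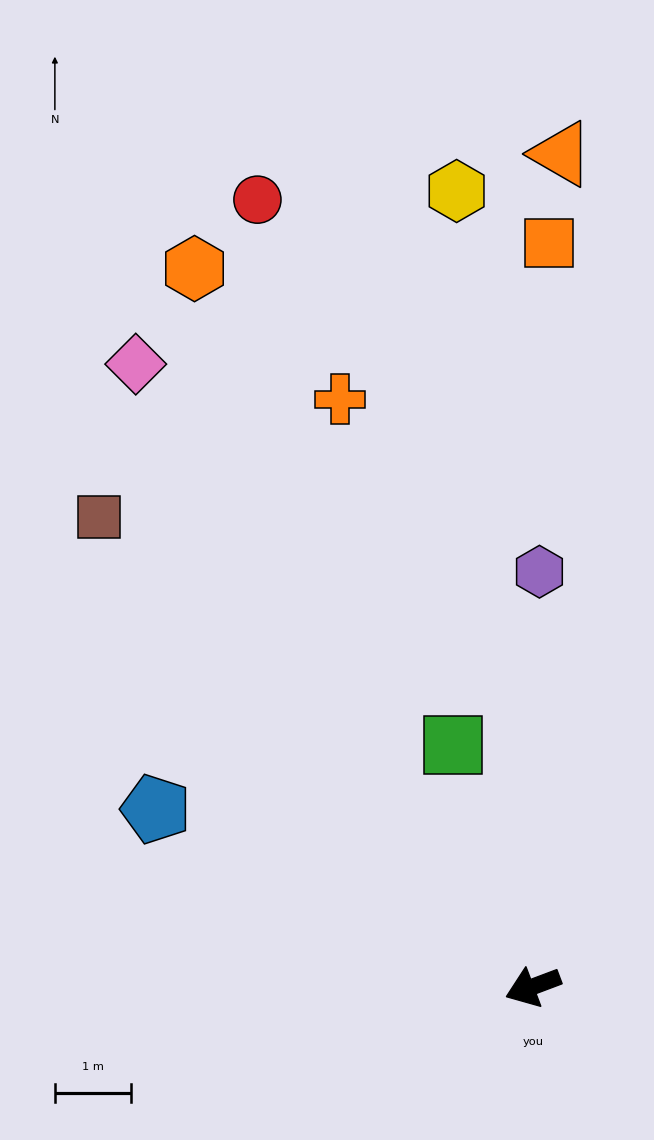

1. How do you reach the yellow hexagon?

turn right 105°, forward 10.5 m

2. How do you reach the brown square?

turn right 68°, forward 8.4 m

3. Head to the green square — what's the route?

turn right 92°, forward 3.3 m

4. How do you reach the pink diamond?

turn right 78°, forward 9.7 m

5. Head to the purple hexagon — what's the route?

turn right 112°, forward 5.4 m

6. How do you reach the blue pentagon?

turn right 46°, forward 5.5 m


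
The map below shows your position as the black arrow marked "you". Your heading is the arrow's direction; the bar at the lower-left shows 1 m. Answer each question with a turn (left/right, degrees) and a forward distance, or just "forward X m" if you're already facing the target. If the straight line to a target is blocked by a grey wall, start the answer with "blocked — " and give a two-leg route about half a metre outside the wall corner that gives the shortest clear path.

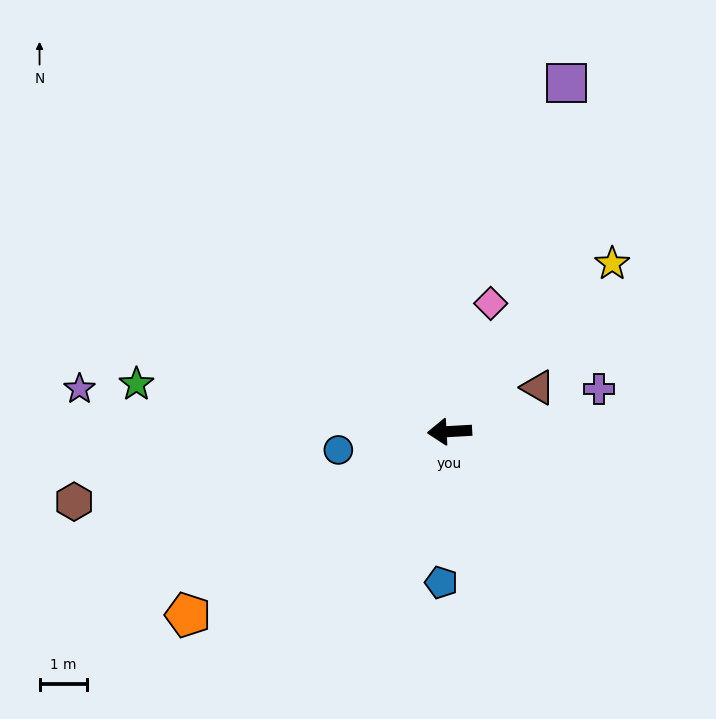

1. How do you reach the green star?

turn right 12°, forward 6.6 m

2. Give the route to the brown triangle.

turn right 157°, forward 2.1 m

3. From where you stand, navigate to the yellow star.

turn right 137°, forward 4.9 m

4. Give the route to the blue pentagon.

turn left 84°, forward 3.2 m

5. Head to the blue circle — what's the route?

turn left 6°, forward 2.4 m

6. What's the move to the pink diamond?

turn right 111°, forward 2.8 m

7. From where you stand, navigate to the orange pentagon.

turn left 32°, forward 6.7 m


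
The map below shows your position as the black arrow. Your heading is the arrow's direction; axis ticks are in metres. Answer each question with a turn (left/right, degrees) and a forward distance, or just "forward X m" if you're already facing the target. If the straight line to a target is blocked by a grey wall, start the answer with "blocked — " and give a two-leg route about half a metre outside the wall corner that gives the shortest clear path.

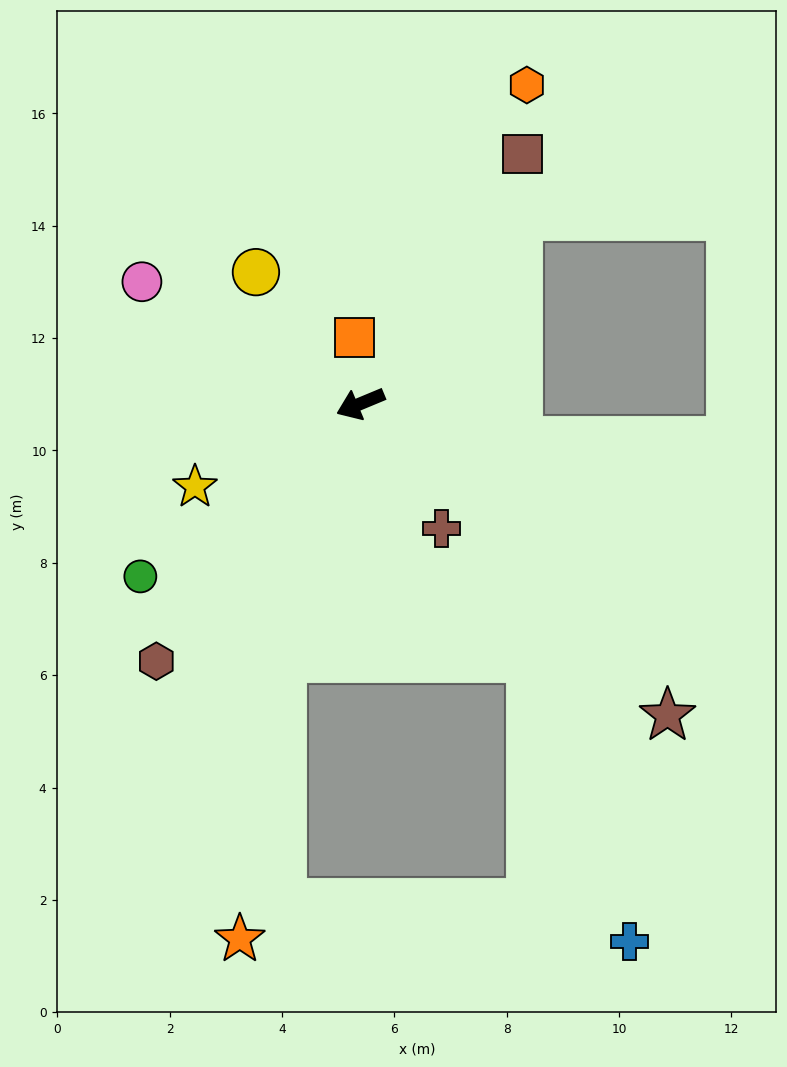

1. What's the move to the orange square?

turn right 107°, forward 1.2 m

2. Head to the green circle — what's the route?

turn left 16°, forward 5.0 m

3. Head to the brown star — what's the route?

turn left 112°, forward 7.8 m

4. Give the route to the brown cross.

turn left 100°, forward 2.6 m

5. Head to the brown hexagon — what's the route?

turn left 29°, forward 5.9 m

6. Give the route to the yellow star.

turn left 4°, forward 3.3 m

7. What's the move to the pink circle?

turn right 52°, forward 4.5 m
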